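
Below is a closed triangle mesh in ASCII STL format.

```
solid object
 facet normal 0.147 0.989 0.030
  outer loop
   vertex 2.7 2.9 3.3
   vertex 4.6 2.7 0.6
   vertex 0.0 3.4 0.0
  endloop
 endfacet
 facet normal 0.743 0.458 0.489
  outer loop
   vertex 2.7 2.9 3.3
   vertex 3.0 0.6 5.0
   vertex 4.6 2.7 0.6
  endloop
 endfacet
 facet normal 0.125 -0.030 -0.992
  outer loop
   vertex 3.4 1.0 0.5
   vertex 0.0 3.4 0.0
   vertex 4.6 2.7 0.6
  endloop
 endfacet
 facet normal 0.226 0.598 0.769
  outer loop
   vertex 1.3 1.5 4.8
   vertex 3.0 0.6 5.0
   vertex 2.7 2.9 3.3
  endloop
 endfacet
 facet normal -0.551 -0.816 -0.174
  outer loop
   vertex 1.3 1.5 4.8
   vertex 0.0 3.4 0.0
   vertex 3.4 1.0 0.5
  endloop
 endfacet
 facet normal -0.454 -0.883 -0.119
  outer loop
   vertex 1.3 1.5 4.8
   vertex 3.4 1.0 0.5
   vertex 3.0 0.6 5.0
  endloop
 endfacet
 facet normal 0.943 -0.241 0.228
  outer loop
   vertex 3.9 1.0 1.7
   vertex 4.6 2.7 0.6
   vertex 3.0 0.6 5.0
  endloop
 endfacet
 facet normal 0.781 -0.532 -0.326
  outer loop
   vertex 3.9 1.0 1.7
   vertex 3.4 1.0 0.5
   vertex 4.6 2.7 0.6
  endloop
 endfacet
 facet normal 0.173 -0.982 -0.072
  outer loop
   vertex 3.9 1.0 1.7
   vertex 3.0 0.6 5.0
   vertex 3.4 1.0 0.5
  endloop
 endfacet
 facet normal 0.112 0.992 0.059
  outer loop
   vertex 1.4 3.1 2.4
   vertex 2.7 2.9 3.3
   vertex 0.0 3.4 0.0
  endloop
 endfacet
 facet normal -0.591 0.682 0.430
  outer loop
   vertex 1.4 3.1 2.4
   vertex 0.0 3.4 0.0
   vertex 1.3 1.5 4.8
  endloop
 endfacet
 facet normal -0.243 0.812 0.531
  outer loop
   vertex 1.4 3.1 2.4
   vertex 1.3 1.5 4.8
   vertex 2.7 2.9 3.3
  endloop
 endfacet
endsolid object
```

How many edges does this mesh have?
18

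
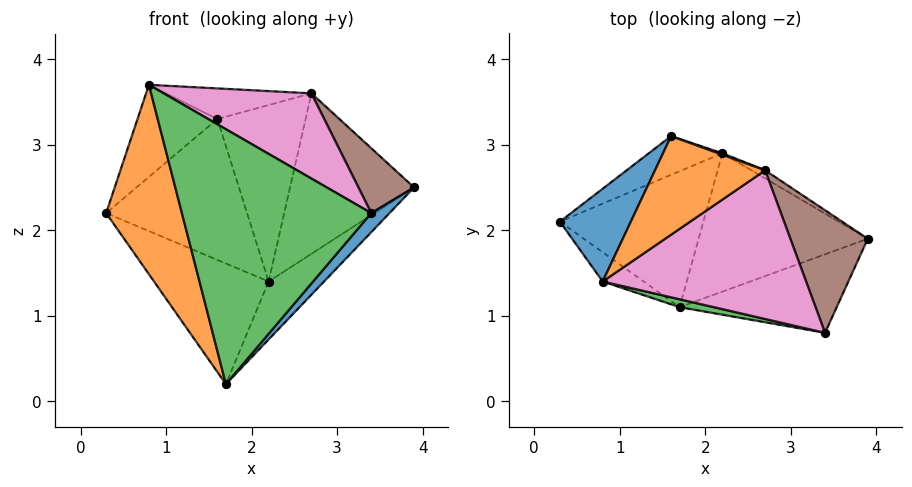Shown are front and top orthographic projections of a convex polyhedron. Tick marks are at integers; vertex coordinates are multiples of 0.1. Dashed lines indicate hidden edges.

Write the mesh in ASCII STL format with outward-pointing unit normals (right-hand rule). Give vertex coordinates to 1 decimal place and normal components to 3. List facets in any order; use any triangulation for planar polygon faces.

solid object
 facet normal 0.740 -0.158 -0.653
  outer loop
   vertex 1.7 1.1 0.2
   vertex 3.9 1.9 2.5
   vertex 3.4 0.8 2.2
  endloop
 endfacet
 facet normal -0.679 -0.726 -0.112
  outer loop
   vertex 0.8 1.4 3.7
   vertex 0.3 2.1 2.2
   vertex 1.7 1.1 0.2
  endloop
 endfacet
 facet normal -0.208 -0.978 0.030
  outer loop
   vertex 0.8 1.4 3.7
   vertex 1.7 1.1 0.2
   vertex 3.4 0.8 2.2
  endloop
 endfacet
 facet normal -0.511 0.571 -0.643
  outer loop
   vertex 2.2 2.9 1.4
   vertex 1.7 1.1 0.2
   vertex 0.3 2.1 2.2
  endloop
 endfacet
 facet normal 0.636 0.298 -0.712
  outer loop
   vertex 2.2 2.9 1.4
   vertex 3.9 1.9 2.5
   vertex 1.7 1.1 0.2
  endloop
 endfacet
 facet normal 0.446 -0.419 0.791
  outer loop
   vertex 2.7 2.7 3.6
   vertex 3.4 0.8 2.2
   vertex 3.9 1.9 2.5
  endloop
 endfacet
 facet normal 0.360 -0.464 0.809
  outer loop
   vertex 2.7 2.7 3.6
   vertex 0.8 1.4 3.7
   vertex 3.4 0.8 2.2
  endloop
 endfacet
 facet normal 0.527 0.849 -0.043
  outer loop
   vertex 2.7 2.7 3.6
   vertex 3.9 1.9 2.5
   vertex 2.2 2.9 1.4
  endloop
 endfacet
 facet normal -0.460 0.856 -0.235
  outer loop
   vertex 1.6 3.1 3.3
   vertex 2.2 2.9 1.4
   vertex 0.3 2.1 2.2
  endloop
 endfacet
 facet normal 0.340 0.940 0.008
  outer loop
   vertex 1.6 3.1 3.3
   vertex 2.7 2.7 3.6
   vertex 2.2 2.9 1.4
  endloop
 endfacet
 facet normal -0.752 0.464 0.467
  outer loop
   vertex 1.6 3.1 3.3
   vertex 0.3 2.1 2.2
   vertex 0.8 1.4 3.7
  endloop
 endfacet
 facet normal -0.151 0.293 0.944
  outer loop
   vertex 1.6 3.1 3.3
   vertex 0.8 1.4 3.7
   vertex 2.7 2.7 3.6
  endloop
 endfacet
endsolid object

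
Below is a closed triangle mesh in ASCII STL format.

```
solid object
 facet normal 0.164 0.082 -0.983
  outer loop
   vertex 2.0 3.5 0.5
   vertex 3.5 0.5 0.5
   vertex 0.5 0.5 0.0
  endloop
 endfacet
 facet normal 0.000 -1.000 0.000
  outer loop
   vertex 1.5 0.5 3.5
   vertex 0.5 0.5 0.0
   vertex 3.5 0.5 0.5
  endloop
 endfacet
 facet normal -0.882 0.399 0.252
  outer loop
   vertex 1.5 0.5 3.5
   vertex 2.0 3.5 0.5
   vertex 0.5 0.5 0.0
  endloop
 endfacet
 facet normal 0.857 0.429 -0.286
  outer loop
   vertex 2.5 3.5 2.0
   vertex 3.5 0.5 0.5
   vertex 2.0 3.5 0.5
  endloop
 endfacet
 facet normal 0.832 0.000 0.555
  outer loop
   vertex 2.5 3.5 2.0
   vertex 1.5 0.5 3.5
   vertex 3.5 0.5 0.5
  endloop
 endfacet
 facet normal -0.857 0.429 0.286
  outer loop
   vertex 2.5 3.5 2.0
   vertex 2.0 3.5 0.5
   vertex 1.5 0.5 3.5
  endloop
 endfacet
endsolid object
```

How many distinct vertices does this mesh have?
5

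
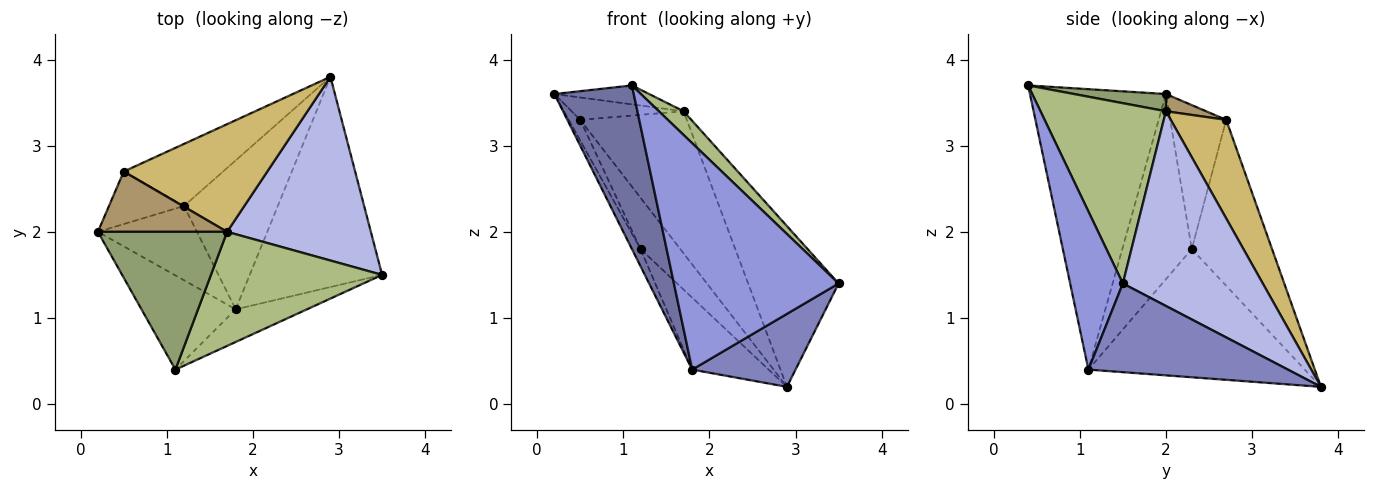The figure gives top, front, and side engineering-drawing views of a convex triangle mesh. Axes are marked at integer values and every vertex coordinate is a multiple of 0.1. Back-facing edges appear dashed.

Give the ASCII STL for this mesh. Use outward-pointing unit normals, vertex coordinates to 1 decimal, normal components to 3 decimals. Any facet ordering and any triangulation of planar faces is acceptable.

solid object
 facet normal -0.830 -0.484 -0.279
  outer loop
   vertex 1.8 1.1 0.4
   vertex 1.1 0.4 3.7
   vertex 0.2 2.0 3.6
  endloop
 endfacet
 facet normal 0.535 -0.277 -0.798
  outer loop
   vertex 1.8 1.1 0.4
   vertex 2.9 3.8 0.2
   vertex 3.5 1.5 1.4
  endloop
 endfacet
 facet normal 0.302 -0.944 -0.136
  outer loop
   vertex 1.8 1.1 0.4
   vertex 3.5 1.5 1.4
   vertex 1.1 0.4 3.7
  endloop
 endfacet
 facet normal 0.714 0.461 0.527
  outer loop
   vertex 1.7 2.0 3.4
   vertex 3.5 1.5 1.4
   vertex 2.9 3.8 0.2
  endloop
 endfacet
 facet normal 0.131 0.135 0.982
  outer loop
   vertex 1.7 2.0 3.4
   vertex 0.2 2.0 3.6
   vertex 1.1 0.4 3.7
  endloop
 endfacet
 facet normal 0.718 -0.141 0.682
  outer loop
   vertex 1.7 2.0 3.4
   vertex 1.1 0.4 3.7
   vertex 3.5 1.5 1.4
  endloop
 endfacet
 facet normal -0.877 0.109 -0.469
  outer loop
   vertex 1.2 2.3 1.8
   vertex 1.8 1.1 0.4
   vertex 0.2 2.0 3.6
  endloop
 endfacet
 facet normal -0.776 0.274 -0.568
  outer loop
   vertex 1.2 2.3 1.8
   vertex 2.9 3.8 0.2
   vertex 1.8 1.1 0.4
  endloop
 endfacet
 facet normal 0.124 0.345 0.930
  outer loop
   vertex 0.5 2.7 3.3
   vertex 0.2 2.0 3.6
   vertex 1.7 2.0 3.4
  endloop
 endfacet
 facet normal 0.383 0.736 0.558
  outer loop
   vertex 0.5 2.7 3.3
   vertex 1.7 2.0 3.4
   vertex 2.9 3.8 0.2
  endloop
 endfacet
 facet normal -0.872 0.179 -0.455
  outer loop
   vertex 0.5 2.7 3.3
   vertex 1.2 2.3 1.8
   vertex 0.2 2.0 3.6
  endloop
 endfacet
 facet normal -0.790 0.391 -0.473
  outer loop
   vertex 0.5 2.7 3.3
   vertex 2.9 3.8 0.2
   vertex 1.2 2.3 1.8
  endloop
 endfacet
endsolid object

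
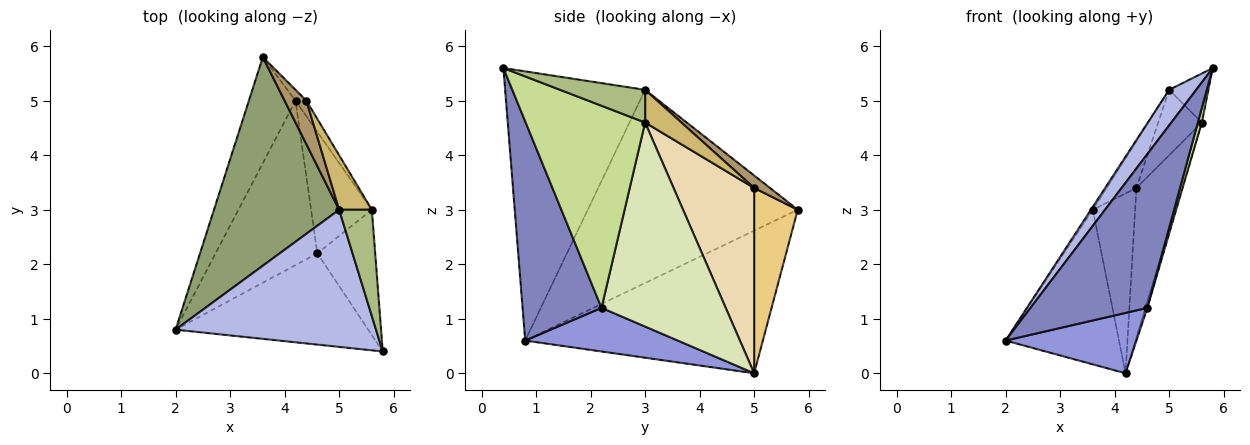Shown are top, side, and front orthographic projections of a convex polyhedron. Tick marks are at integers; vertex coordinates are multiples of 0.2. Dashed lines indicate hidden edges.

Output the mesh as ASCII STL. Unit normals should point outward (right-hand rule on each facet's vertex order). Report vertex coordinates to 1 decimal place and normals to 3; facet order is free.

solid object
 facet normal -0.866 0.413 -0.283
  outer loop
   vertex 4.2 5.0 0.0
   vertex 2.0 0.8 0.6
   vertex 3.6 5.8 3.0
  endloop
 endfacet
 facet normal 0.502 -0.744 -0.441
  outer loop
   vertex 4.6 2.2 1.2
   vertex 5.8 0.4 5.6
   vertex 2.0 0.8 0.6
  endloop
 endfacet
 facet normal 0.373 -0.320 -0.871
  outer loop
   vertex 4.6 2.2 1.2
   vertex 2.0 0.8 0.6
   vertex 4.2 5.0 0.0
  endloop
 endfacet
 facet normal -0.793 -0.153 0.590
  outer loop
   vertex 5.0 3.0 5.2
   vertex 2.0 0.8 0.6
   vertex 5.8 0.4 5.6
  endloop
 endfacet
 facet normal -0.839 0.008 0.544
  outer loop
   vertex 5.0 3.0 5.2
   vertex 3.6 5.8 3.0
   vertex 2.0 0.8 0.6
  endloop
 endfacet
 facet normal 0.672 0.310 0.672
  outer loop
   vertex 5.6 3.0 4.6
   vertex 5.0 3.0 5.2
   vertex 5.8 0.4 5.6
  endloop
 endfacet
 facet normal 0.961 -0.032 -0.275
  outer loop
   vertex 5.6 3.0 4.6
   vertex 5.8 0.4 5.6
   vertex 4.6 2.2 1.2
  endloop
 endfacet
 facet normal 0.958 0.015 -0.285
  outer loop
   vertex 5.6 3.0 4.6
   vertex 4.6 2.2 1.2
   vertex 4.2 5.0 0.0
  endloop
 endfacet
 facet normal 0.363 0.681 0.636
  outer loop
   vertex 4.4 5.0 3.4
   vertex 3.6 5.8 3.0
   vertex 5.0 3.0 5.2
  endloop
 endfacet
 facet normal 0.539 0.647 0.539
  outer loop
   vertex 4.4 5.0 3.4
   vertex 5.0 3.0 5.2
   vertex 5.6 3.0 4.6
  endloop
 endfacet
 facet normal 0.717 0.696 -0.042
  outer loop
   vertex 4.4 5.0 3.4
   vertex 4.2 5.0 0.0
   vertex 3.6 5.8 3.0
  endloop
 endfacet
 facet normal 0.870 0.491 -0.051
  outer loop
   vertex 4.4 5.0 3.4
   vertex 5.6 3.0 4.6
   vertex 4.2 5.0 0.0
  endloop
 endfacet
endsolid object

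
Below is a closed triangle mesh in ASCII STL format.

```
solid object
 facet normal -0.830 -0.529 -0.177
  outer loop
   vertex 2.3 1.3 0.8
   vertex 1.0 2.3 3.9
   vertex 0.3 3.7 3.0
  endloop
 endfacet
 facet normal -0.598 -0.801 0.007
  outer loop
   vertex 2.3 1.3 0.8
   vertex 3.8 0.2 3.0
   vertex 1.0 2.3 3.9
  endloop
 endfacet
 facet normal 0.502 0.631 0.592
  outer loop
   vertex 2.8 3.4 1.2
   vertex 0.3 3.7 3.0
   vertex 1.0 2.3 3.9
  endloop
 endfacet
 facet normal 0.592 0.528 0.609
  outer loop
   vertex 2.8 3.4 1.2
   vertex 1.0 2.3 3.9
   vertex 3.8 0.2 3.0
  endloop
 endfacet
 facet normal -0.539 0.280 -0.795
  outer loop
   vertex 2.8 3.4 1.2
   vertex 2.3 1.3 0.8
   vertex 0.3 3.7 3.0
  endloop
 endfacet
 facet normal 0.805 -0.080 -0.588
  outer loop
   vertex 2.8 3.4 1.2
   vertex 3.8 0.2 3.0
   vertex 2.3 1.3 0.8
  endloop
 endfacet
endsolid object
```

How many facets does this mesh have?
6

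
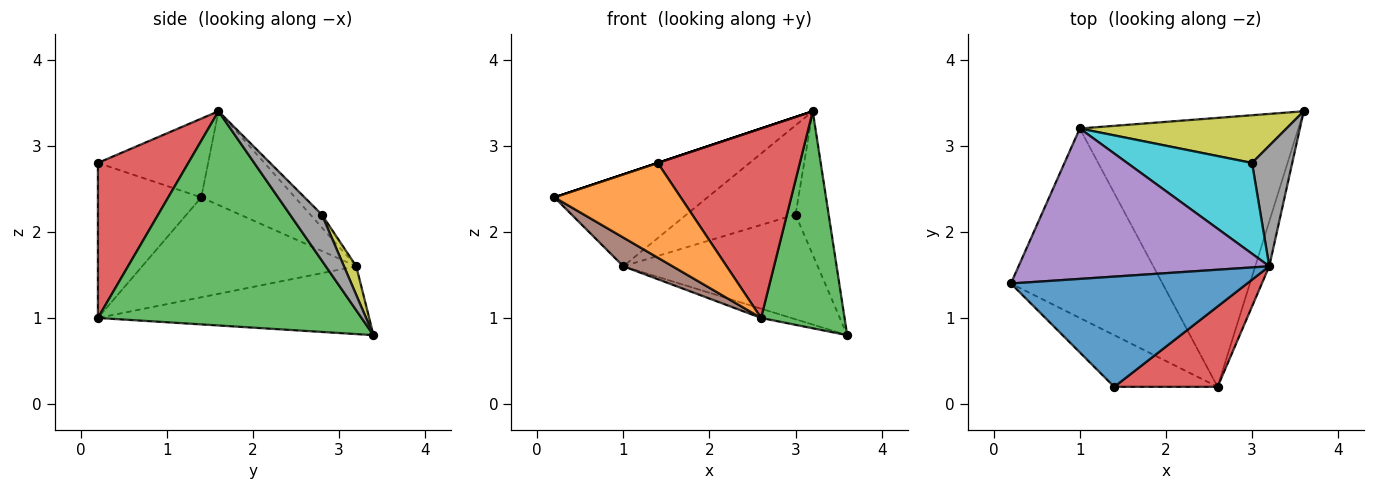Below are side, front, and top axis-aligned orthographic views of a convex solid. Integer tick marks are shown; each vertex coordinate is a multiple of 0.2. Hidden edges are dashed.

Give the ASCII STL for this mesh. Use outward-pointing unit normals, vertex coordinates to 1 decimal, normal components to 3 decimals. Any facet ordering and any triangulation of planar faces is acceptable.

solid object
 facet normal -0.316 0.000 0.949
  outer loop
   vertex 3.2 1.6 3.4
   vertex 0.2 1.4 2.4
   vertex 1.4 0.2 2.8
  endloop
 endfacet
 facet normal -0.583 -0.713 -0.389
  outer loop
   vertex 2.6 0.2 1.0
   vertex 1.4 0.2 2.8
   vertex 0.2 1.4 2.4
  endloop
 endfacet
 facet normal 0.952 -0.301 -0.062
  outer loop
   vertex 2.6 0.2 1.0
   vertex 3.6 3.4 0.8
   vertex 3.2 1.6 3.4
  endloop
 endfacet
 facet normal 0.505 -0.794 0.337
  outer loop
   vertex 2.6 0.2 1.0
   vertex 3.2 1.6 3.4
   vertex 1.4 0.2 2.8
  endloop
 endfacet
 facet normal -0.304 0.497 0.813
  outer loop
   vertex 1.0 3.2 1.6
   vertex 0.2 1.4 2.4
   vertex 3.2 1.6 3.4
  endloop
 endfacet
 facet normal -0.546 -0.126 -0.828
  outer loop
   vertex 1.0 3.2 1.6
   vertex 2.6 0.2 1.0
   vertex 0.2 1.4 2.4
  endloop
 endfacet
 facet normal -0.296 0.033 -0.955
  outer loop
   vertex 1.0 3.2 1.6
   vertex 3.6 3.4 0.8
   vertex 2.6 0.2 1.0
  endloop
 endfacet
 facet normal 0.592 0.617 0.518
  outer loop
   vertex 3.0 2.8 2.2
   vertex 3.2 1.6 3.4
   vertex 3.6 3.4 0.8
  endloop
 endfacet
 facet normal 0.057 0.908 0.414
  outer loop
   vertex 3.0 2.8 2.2
   vertex 3.6 3.4 0.8
   vertex 1.0 3.2 1.6
  endloop
 endfacet
 facet normal -0.074 0.699 0.711
  outer loop
   vertex 3.0 2.8 2.2
   vertex 1.0 3.2 1.6
   vertex 3.2 1.6 3.4
  endloop
 endfacet
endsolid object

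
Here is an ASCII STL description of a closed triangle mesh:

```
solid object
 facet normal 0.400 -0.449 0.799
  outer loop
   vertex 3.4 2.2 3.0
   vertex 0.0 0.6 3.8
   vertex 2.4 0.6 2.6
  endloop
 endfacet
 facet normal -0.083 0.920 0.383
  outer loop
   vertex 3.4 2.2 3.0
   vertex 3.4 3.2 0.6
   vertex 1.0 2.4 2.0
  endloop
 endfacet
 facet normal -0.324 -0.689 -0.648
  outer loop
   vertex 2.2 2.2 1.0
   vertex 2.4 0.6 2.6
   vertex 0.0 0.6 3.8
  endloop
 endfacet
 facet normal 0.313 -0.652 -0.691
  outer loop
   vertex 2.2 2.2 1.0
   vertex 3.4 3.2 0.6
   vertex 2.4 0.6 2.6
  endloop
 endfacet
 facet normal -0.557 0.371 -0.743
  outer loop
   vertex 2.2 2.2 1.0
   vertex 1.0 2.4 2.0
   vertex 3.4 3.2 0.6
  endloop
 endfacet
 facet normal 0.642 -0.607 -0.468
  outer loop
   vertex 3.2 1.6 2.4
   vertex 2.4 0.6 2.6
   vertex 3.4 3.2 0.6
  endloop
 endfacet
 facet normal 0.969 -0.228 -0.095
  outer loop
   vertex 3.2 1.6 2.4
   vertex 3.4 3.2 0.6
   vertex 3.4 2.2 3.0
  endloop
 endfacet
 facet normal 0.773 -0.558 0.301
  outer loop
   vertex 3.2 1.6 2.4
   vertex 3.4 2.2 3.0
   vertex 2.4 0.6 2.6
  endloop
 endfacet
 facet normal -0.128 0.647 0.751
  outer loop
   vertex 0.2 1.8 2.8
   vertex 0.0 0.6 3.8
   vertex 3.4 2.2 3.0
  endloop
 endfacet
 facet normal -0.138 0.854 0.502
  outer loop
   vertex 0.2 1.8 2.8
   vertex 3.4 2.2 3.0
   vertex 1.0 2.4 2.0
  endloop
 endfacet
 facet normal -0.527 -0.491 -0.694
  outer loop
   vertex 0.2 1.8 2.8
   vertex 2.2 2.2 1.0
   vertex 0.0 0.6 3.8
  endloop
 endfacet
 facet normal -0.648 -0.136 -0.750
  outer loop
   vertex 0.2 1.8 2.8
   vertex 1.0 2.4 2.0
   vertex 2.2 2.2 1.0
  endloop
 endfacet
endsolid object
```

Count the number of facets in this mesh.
12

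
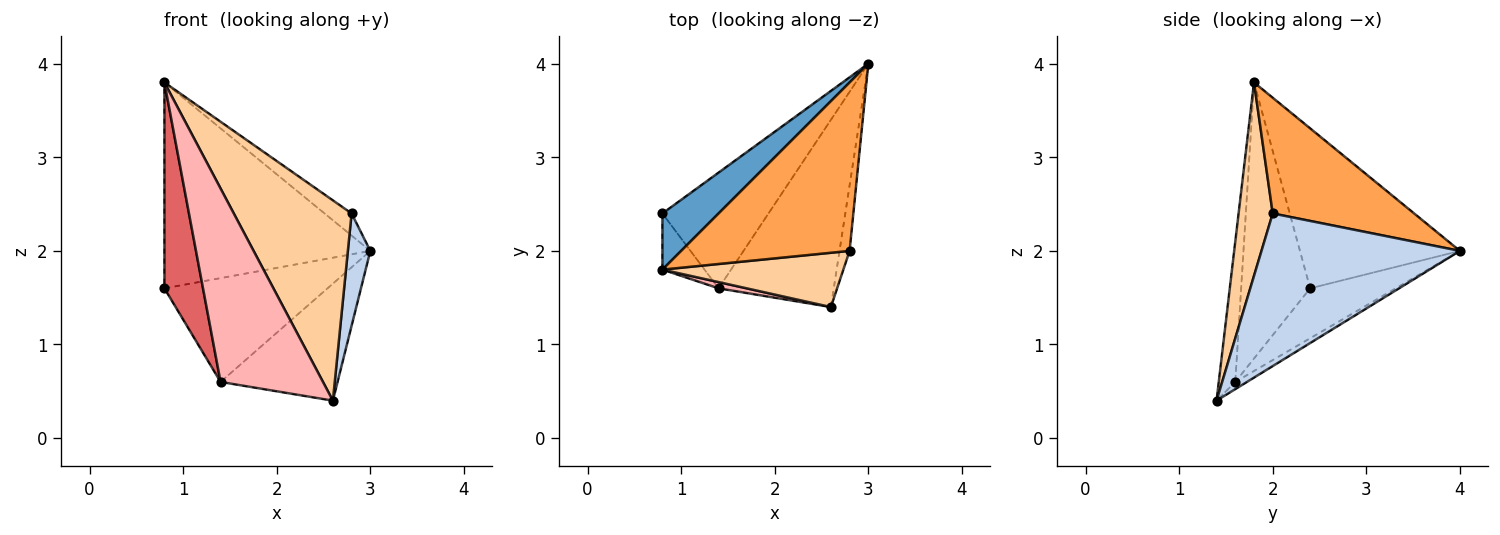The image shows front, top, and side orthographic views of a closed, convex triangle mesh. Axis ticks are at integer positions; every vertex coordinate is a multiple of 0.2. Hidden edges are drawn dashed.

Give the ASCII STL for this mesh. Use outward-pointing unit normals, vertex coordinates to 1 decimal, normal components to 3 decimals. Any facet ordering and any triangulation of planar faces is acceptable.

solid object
 facet normal -0.600 0.772 0.211
  outer loop
   vertex 0.8 1.8 3.8
   vertex 3.0 4.0 2.0
   vertex 0.8 2.4 1.6
  endloop
 endfacet
 facet normal 0.992 -0.112 -0.065
  outer loop
   vertex 2.8 2.0 2.4
   vertex 2.6 1.4 0.4
   vertex 3.0 4.0 2.0
  endloop
 endfacet
 facet normal 0.563 0.108 0.819
  outer loop
   vertex 2.8 2.0 2.4
   vertex 3.0 4.0 2.0
   vertex 0.8 1.8 3.8
  endloop
 endfacet
 facet normal 0.269 -0.930 0.252
  outer loop
   vertex 2.8 2.0 2.4
   vertex 0.8 1.8 3.8
   vertex 2.6 1.4 0.4
  endloop
 endfacet
 facet normal -0.331 0.630 -0.703
  outer loop
   vertex 1.4 1.6 0.6
   vertex 0.8 2.4 1.6
   vertex 3.0 4.0 2.0
  endloop
 endfacet
 facet normal -0.053 0.529 -0.847
  outer loop
   vertex 1.4 1.6 0.6
   vertex 3.0 4.0 2.0
   vertex 2.6 1.4 0.4
  endloop
 endfacet
 facet normal -0.865 -0.484 -0.132
  outer loop
   vertex 1.4 1.6 0.6
   vertex 0.8 1.8 3.8
   vertex 0.8 2.4 1.6
  endloop
 endfacet
 facet normal -0.159 -0.987 0.032
  outer loop
   vertex 1.4 1.6 0.6
   vertex 2.6 1.4 0.4
   vertex 0.8 1.8 3.8
  endloop
 endfacet
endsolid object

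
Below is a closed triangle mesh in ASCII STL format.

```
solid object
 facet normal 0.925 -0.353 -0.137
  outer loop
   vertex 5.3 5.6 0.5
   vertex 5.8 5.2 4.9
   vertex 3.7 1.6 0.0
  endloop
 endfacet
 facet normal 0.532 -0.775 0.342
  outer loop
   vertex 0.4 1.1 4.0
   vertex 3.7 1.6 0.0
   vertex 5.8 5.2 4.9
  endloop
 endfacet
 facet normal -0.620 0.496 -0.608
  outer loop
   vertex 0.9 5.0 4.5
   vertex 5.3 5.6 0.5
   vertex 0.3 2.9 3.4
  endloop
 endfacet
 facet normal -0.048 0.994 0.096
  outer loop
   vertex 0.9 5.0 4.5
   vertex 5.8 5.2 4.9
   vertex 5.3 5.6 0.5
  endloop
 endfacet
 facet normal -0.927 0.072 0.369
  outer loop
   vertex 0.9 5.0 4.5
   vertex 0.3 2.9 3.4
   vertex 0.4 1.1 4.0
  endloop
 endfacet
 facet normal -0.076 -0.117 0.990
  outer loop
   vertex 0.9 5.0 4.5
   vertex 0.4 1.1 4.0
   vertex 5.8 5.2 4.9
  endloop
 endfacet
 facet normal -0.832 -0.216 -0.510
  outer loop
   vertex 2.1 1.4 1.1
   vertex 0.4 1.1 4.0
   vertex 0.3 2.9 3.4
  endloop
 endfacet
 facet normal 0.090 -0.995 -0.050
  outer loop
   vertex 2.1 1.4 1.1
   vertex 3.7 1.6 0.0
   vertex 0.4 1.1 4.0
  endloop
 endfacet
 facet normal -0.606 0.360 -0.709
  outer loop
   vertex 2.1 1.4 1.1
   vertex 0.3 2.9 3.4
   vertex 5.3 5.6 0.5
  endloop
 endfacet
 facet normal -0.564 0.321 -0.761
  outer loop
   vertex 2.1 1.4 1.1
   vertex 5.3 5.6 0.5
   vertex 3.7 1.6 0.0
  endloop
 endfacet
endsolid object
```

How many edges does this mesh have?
15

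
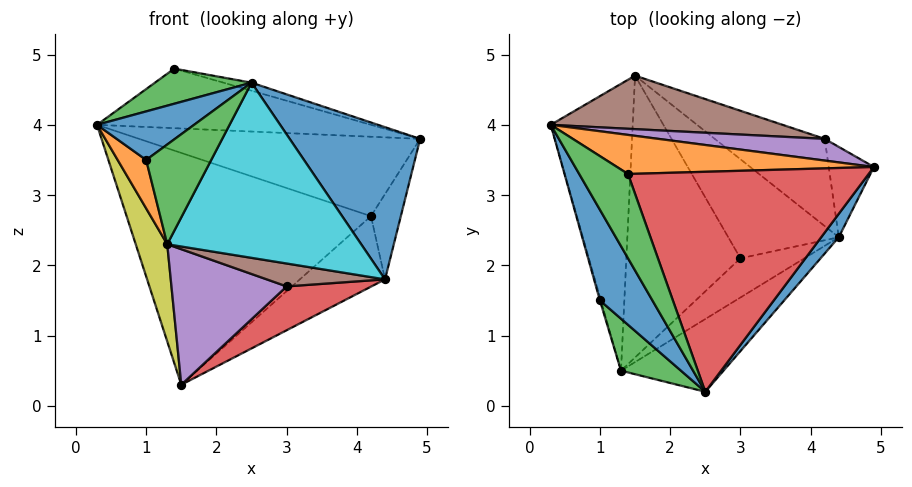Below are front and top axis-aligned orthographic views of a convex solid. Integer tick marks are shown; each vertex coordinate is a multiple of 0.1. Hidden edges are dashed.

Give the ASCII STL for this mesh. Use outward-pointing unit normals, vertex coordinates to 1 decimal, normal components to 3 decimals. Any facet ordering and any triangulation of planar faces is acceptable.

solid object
 facet normal 0.807 -0.583 0.090
  outer loop
   vertex 4.4 2.4 1.8
   vertex 4.9 3.4 3.8
   vertex 2.5 0.2 4.6
  endloop
 endfacet
 facet normal 0.132 0.829 0.544
  outer loop
   vertex 1.4 3.3 4.8
   vertex 4.9 3.4 3.8
   vertex 0.3 4.0 4.0
  endloop
 endfacet
 facet normal -0.675 -0.284 0.681
  outer loop
   vertex 1.4 3.3 4.8
   vertex 0.3 4.0 4.0
   vertex 2.5 0.2 4.6
  endloop
 endfacet
 facet normal 0.274 0.035 0.961
  outer loop
   vertex 1.4 3.3 4.8
   vertex 2.5 0.2 4.6
   vertex 4.9 3.4 3.8
  endloop
 endfacet
 facet normal 0.136 0.956 0.261
  outer loop
   vertex 4.2 3.8 2.7
   vertex 0.3 4.0 4.0
   vertex 4.9 3.4 3.8
  endloop
 endfacet
 facet normal 0.124 0.967 0.223
  outer loop
   vertex 4.2 3.8 2.7
   vertex 1.5 4.7 0.3
   vertex 0.3 4.0 4.0
  endloop
 endfacet
 facet normal 0.838 0.375 -0.397
  outer loop
   vertex 4.2 3.8 2.7
   vertex 4.9 3.4 3.8
   vertex 4.4 2.4 1.8
  endloop
 endfacet
 facet normal 0.669 0.467 -0.578
  outer loop
   vertex 4.2 3.8 2.7
   vertex 4.4 2.4 1.8
   vertex 1.5 4.7 0.3
  endloop
 endfacet
 facet normal -0.939 -0.110 -0.325
  outer loop
   vertex 1.3 0.5 2.3
   vertex 0.3 4.0 4.0
   vertex 1.5 4.7 0.3
  endloop
 endfacet
 facet normal 0.450 -0.825 -0.342
  outer loop
   vertex 1.3 0.5 2.3
   vertex 4.4 2.4 1.8
   vertex 2.5 0.2 4.6
  endloop
 endfacet
 facet normal -0.726 -0.325 0.606
  outer loop
   vertex 1.0 1.5 3.5
   vertex 2.5 0.2 4.6
   vertex 0.3 4.0 4.0
  endloop
 endfacet
 facet normal -0.964 -0.266 -0.019
  outer loop
   vertex 1.0 1.5 3.5
   vertex 0.3 4.0 4.0
   vertex 1.3 0.5 2.3
  endloop
 endfacet
 facet normal -0.742 -0.594 0.310
  outer loop
   vertex 1.0 1.5 3.5
   vertex 1.3 0.5 2.3
   vertex 2.5 0.2 4.6
  endloop
 endfacet
 facet normal 0.150 -0.400 -0.904
  outer loop
   vertex 3.0 2.1 1.7
   vertex 1.5 4.7 0.3
   vertex 4.4 2.4 1.8
  endloop
 endfacet
 facet normal 0.089 -0.432 -0.898
  outer loop
   vertex 3.0 2.1 1.7
   vertex 1.3 0.5 2.3
   vertex 1.5 4.7 0.3
  endloop
 endfacet
 facet normal 0.167 -0.497 -0.851
  outer loop
   vertex 3.0 2.1 1.7
   vertex 4.4 2.4 1.8
   vertex 1.3 0.5 2.3
  endloop
 endfacet
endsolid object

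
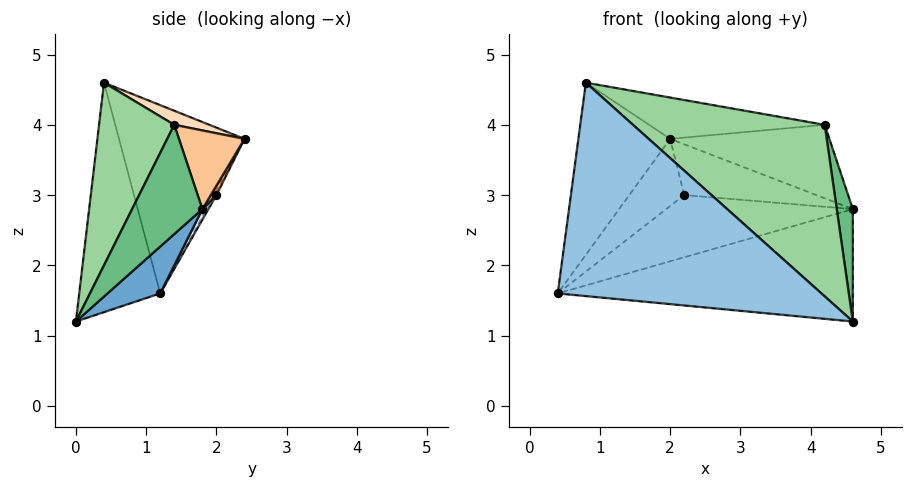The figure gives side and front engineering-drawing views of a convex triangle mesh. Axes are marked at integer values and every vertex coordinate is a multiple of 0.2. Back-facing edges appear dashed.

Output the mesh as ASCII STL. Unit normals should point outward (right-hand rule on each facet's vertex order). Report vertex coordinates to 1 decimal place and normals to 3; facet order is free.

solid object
 facet normal 0.118 0.660 -0.742
  outer loop
   vertex 4.6 0.0 1.2
   vertex 0.4 1.2 1.6
   vertex 4.6 1.8 2.8
  endloop
 endfacet
 facet normal -0.287 -0.934 -0.211
  outer loop
   vertex 0.8 0.4 4.6
   vertex 0.4 1.2 1.6
   vertex 4.6 0.0 1.2
  endloop
 endfacet
 facet normal -0.780 0.571 0.256
  outer loop
   vertex 2.0 2.4 3.8
   vertex 0.4 1.2 1.6
   vertex 0.8 0.4 4.6
  endloop
 endfacet
 facet normal 0.027 0.852 -0.522
  outer loop
   vertex 2.2 2.0 3.0
   vertex 4.6 1.8 2.8
   vertex 0.4 1.2 1.6
  endloop
 endfacet
 facet normal -0.041 0.889 -0.455
  outer loop
   vertex 2.2 2.0 3.0
   vertex 0.4 1.2 1.6
   vertex 2.0 2.4 3.8
  endloop
 endfacet
 facet normal 0.038 0.898 -0.439
  outer loop
   vertex 2.2 2.0 3.0
   vertex 2.0 2.4 3.8
   vertex 4.6 1.8 2.8
  endloop
 endfacet
 facet normal 0.349 0.848 0.399
  outer loop
   vertex 4.2 1.4 4.0
   vertex 4.6 1.8 2.8
   vertex 2.0 2.4 3.8
  endloop
 endfacet
 facet normal 0.067 0.336 0.940
  outer loop
   vertex 4.2 1.4 4.0
   vertex 2.0 2.4 3.8
   vertex 0.8 0.4 4.6
  endloop
 endfacet
 facet normal 0.946 -0.216 0.243
  outer loop
   vertex 4.2 1.4 4.0
   vertex 4.6 0.0 1.2
   vertex 4.6 1.8 2.8
  endloop
 endfacet
 facet normal 0.324 -0.827 0.460
  outer loop
   vertex 4.2 1.4 4.0
   vertex 0.8 0.4 4.6
   vertex 4.6 0.0 1.2
  endloop
 endfacet
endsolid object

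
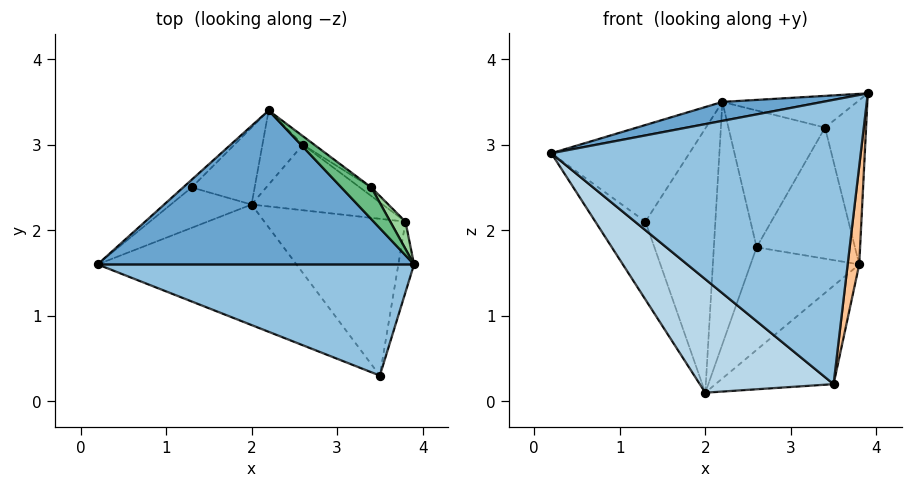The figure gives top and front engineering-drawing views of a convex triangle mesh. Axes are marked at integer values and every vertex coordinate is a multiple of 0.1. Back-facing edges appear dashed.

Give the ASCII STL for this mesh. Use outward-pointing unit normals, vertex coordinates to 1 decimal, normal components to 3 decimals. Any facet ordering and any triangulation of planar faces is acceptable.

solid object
 facet normal -0.185 -0.120 0.975
  outer loop
   vertex 2.2 3.4 3.5
   vertex 0.2 1.6 2.9
   vertex 3.9 1.6 3.6
  endloop
 endfacet
 facet normal -0.069 -0.929 0.363
  outer loop
   vertex 3.5 0.3 0.2
   vertex 3.9 1.6 3.6
   vertex 0.2 1.6 2.9
  endloop
 endfacet
 facet normal -0.655 -0.518 -0.550
  outer loop
   vertex 3.5 0.3 0.2
   vertex 0.2 1.6 2.9
   vertex 2.0 2.3 0.1
  endloop
 endfacet
 facet normal -0.658 0.751 -0.060
  outer loop
   vertex 1.3 2.5 2.1
   vertex 0.2 1.6 2.9
   vertex 2.2 3.4 3.5
  endloop
 endfacet
 facet normal -0.728 0.609 -0.316
  outer loop
   vertex 1.3 2.5 2.1
   vertex 2.0 2.3 0.1
   vertex 0.2 1.6 2.9
  endloop
 endfacet
 facet normal -0.465 0.850 -0.248
  outer loop
   vertex 1.3 2.5 2.1
   vertex 2.2 3.4 3.5
   vertex 2.0 2.3 0.1
  endloop
 endfacet
 facet normal 0.991 -0.106 -0.076
  outer loop
   vertex 3.8 2.1 1.6
   vertex 3.9 1.6 3.6
   vertex 3.5 0.3 0.2
  endloop
 endfacet
 facet normal 0.608 0.422 -0.673
  outer loop
   vertex 3.8 2.1 1.6
   vertex 3.5 0.3 0.2
   vertex 2.0 2.3 0.1
  endloop
 endfacet
 facet normal 0.577 0.577 0.577
  outer loop
   vertex 3.4 2.5 3.2
   vertex 2.2 3.4 3.5
   vertex 3.9 1.6 3.6
  endloop
 endfacet
 facet normal 0.854 0.513 0.085
  outer loop
   vertex 3.4 2.5 3.2
   vertex 3.9 1.6 3.6
   vertex 3.8 2.1 1.6
  endloop
 endfacet
 facet normal -0.276 0.919 -0.281
  outer loop
   vertex 2.6 3.0 1.8
   vertex 2.0 2.3 0.1
   vertex 2.2 3.4 3.5
  endloop
 endfacet
 facet normal 0.477 0.741 -0.473
  outer loop
   vertex 2.6 3.0 1.8
   vertex 3.8 2.1 1.6
   vertex 2.0 2.3 0.1
  endloop
 endfacet
 facet normal 0.591 0.805 -0.050
  outer loop
   vertex 2.6 3.0 1.8
   vertex 2.2 3.4 3.5
   vertex 3.4 2.5 3.2
  endloop
 endfacet
 facet normal 0.594 0.803 -0.052
  outer loop
   vertex 2.6 3.0 1.8
   vertex 3.4 2.5 3.2
   vertex 3.8 2.1 1.6
  endloop
 endfacet
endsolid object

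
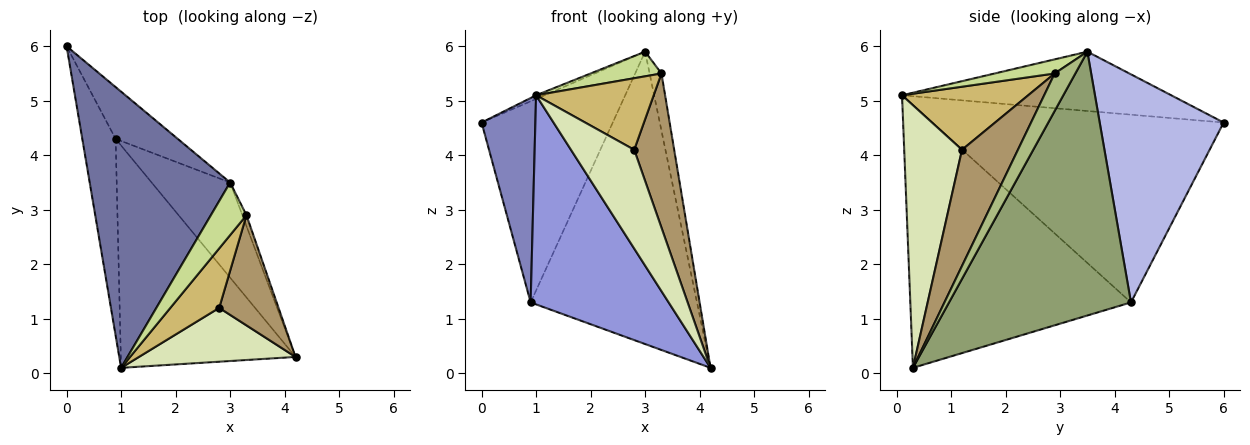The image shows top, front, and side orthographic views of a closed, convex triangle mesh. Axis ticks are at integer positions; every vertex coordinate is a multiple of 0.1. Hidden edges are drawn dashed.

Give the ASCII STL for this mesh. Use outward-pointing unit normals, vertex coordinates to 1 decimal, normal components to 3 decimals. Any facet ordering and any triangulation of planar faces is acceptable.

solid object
 facet normal -0.389 0.012 0.921
  outer loop
   vertex 3.0 3.5 5.9
   vertex 0.0 6.0 4.6
   vertex 1.0 0.1 5.1
  endloop
 endfacet
 facet normal -0.969 -0.179 -0.172
  outer loop
   vertex 0.9 4.3 1.3
   vertex 1.0 0.1 5.1
   vertex 0.0 6.0 4.6
  endloop
 endfacet
 facet normal -0.739 -0.462 -0.491
  outer loop
   vertex 0.9 4.3 1.3
   vertex 4.2 0.3 0.1
   vertex 1.0 0.1 5.1
  endloop
 endfacet
 facet normal 0.675 0.714 -0.184
  outer loop
   vertex 0.9 4.3 1.3
   vertex 0.0 6.0 4.6
   vertex 3.0 3.5 5.9
  endloop
 endfacet
 facet normal 0.721 0.659 -0.214
  outer loop
   vertex 0.9 4.3 1.3
   vertex 3.0 3.5 5.9
   vertex 4.2 0.3 0.1
  endloop
 endfacet
 facet normal 0.864 0.495 -0.094
  outer loop
   vertex 3.3 2.9 5.5
   vertex 4.2 0.3 0.1
   vertex 3.0 3.5 5.9
  endloop
 endfacet
 facet normal 0.338 -0.399 0.852
  outer loop
   vertex 3.3 2.9 5.5
   vertex 3.0 3.5 5.9
   vertex 1.0 0.1 5.1
  endloop
 endfacet
 facet normal 0.626 -0.685 0.373
  outer loop
   vertex 2.8 1.2 4.1
   vertex 1.0 0.1 5.1
   vertex 4.2 0.3 0.1
  endloop
 endfacet
 facet normal 0.751 -0.537 0.384
  outer loop
   vertex 2.8 1.2 4.1
   vertex 4.2 0.3 0.1
   vertex 3.3 2.9 5.5
  endloop
 endfacet
 facet normal 0.636 -0.593 0.493
  outer loop
   vertex 2.8 1.2 4.1
   vertex 3.3 2.9 5.5
   vertex 1.0 0.1 5.1
  endloop
 endfacet
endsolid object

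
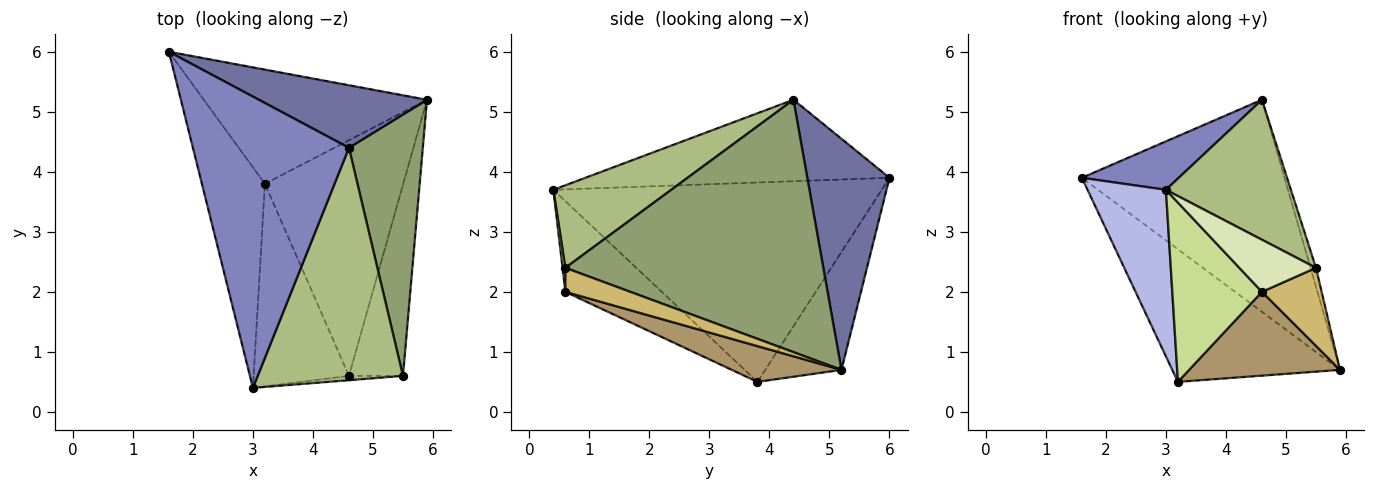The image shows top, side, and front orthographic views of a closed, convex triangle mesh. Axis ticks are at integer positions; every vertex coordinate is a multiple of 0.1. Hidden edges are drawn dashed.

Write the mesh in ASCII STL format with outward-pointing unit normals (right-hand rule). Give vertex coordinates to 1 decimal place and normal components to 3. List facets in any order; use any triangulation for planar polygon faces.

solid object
 facet normal 0.363 0.894 0.264
  outer loop
   vertex 4.6 4.4 5.2
   vertex 5.9 5.2 0.7
   vertex 1.6 6.0 3.9
  endloop
 endfacet
 facet normal -0.458 -0.146 0.877
  outer loop
   vertex 4.6 4.4 5.2
   vertex 1.6 6.0 3.9
   vertex 3.0 0.4 3.7
  endloop
 endfacet
 facet normal -0.326 0.716 -0.617
  outer loop
   vertex 3.2 3.8 0.5
   vertex 1.6 6.0 3.9
   vertex 5.9 5.2 0.7
  endloop
 endfacet
 facet normal -0.930 -0.222 -0.294
  outer loop
   vertex 3.2 3.8 0.5
   vertex 3.0 0.4 3.7
   vertex 1.6 6.0 3.9
  endloop
 endfacet
 facet normal 0.960 0.020 0.281
  outer loop
   vertex 5.5 0.6 2.4
   vertex 5.9 5.2 0.7
   vertex 4.6 4.4 5.2
  endloop
 endfacet
 facet normal 0.438 -0.464 0.770
  outer loop
   vertex 5.5 0.6 2.4
   vertex 4.6 4.4 5.2
   vertex 3.0 0.4 3.7
  endloop
 endfacet
 facet normal -0.580 -0.540 -0.610
  outer loop
   vertex 4.6 0.6 2.0
   vertex 3.0 0.4 3.7
   vertex 3.2 3.8 0.5
  endloop
 endfacet
 facet normal 0.037 -0.996 -0.083
  outer loop
   vertex 4.6 0.6 2.0
   vertex 5.5 0.6 2.4
   vertex 3.0 0.4 3.7
  endloop
 endfacet
 facet normal 0.237 -0.326 -0.915
  outer loop
   vertex 4.6 0.6 2.0
   vertex 3.2 3.8 0.5
   vertex 5.9 5.2 0.7
  endloop
 endfacet
 facet normal 0.381 -0.350 -0.856
  outer loop
   vertex 4.6 0.6 2.0
   vertex 5.9 5.2 0.7
   vertex 5.5 0.6 2.4
  endloop
 endfacet
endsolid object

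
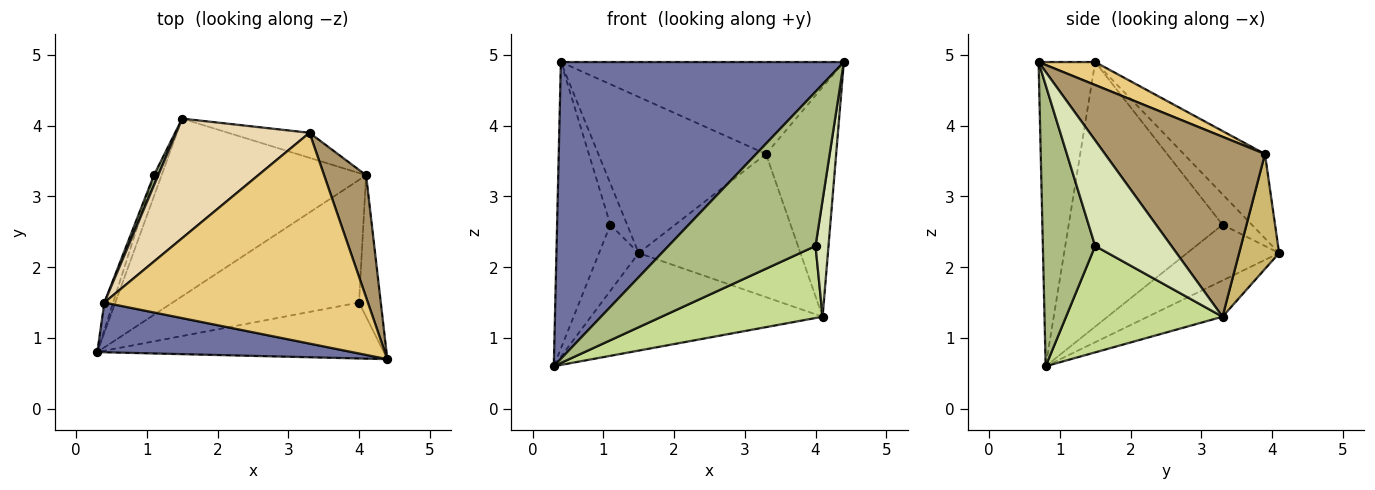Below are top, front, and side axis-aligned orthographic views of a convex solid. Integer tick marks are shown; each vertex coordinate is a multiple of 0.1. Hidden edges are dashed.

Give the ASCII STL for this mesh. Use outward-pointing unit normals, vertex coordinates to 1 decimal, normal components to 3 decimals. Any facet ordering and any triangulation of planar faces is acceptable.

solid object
 facet normal -0.194 -0.968 0.162
  outer loop
   vertex 0.4 1.5 4.9
   vertex 0.3 0.8 0.6
   vertex 4.4 0.7 4.9
  endloop
 endfacet
 facet normal -0.153 0.476 -0.866
  outer loop
   vertex 4.1 3.3 1.3
   vertex 0.3 0.8 0.6
   vertex 1.5 4.1 2.2
  endloop
 endfacet
 facet normal -0.911 0.392 -0.126
  outer loop
   vertex 1.1 3.3 2.6
   vertex 1.5 4.1 2.2
   vertex 0.3 0.8 0.6
  endloop
 endfacet
 facet normal -0.944 0.327 -0.031
  outer loop
   vertex 1.1 3.3 2.6
   vertex 0.3 0.8 0.6
   vertex 0.4 1.5 4.9
  endloop
 endfacet
 facet normal -0.862 0.492 0.123
  outer loop
   vertex 1.1 3.3 2.6
   vertex 0.4 1.5 4.9
   vertex 1.5 4.1 2.2
  endloop
 endfacet
 facet normal 0.317 -0.892 -0.323
  outer loop
   vertex 4.0 1.5 2.3
   vertex 4.4 0.7 4.9
   vertex 0.3 0.8 0.6
  endloop
 endfacet
 facet normal 0.441 -0.454 -0.774
  outer loop
   vertex 4.0 1.5 2.3
   vertex 0.3 0.8 0.6
   vertex 4.1 3.3 1.3
  endloop
 endfacet
 facet normal 0.966 -0.164 -0.199
  outer loop
   vertex 4.0 1.5 2.3
   vertex 4.1 3.3 1.3
   vertex 4.4 0.7 4.9
  endloop
 endfacet
 facet normal 0.896 0.393 0.209
  outer loop
   vertex 3.3 3.9 3.6
   vertex 4.4 0.7 4.9
   vertex 4.1 3.3 1.3
  endloop
 endfacet
 facet normal 0.237 0.957 -0.167
  outer loop
   vertex 3.3 3.9 3.6
   vertex 4.1 3.3 1.3
   vertex 1.5 4.1 2.2
  endloop
 endfacet
 facet normal 0.080 0.399 0.914
  outer loop
   vertex 3.3 3.9 3.6
   vertex 0.4 1.5 4.9
   vertex 4.4 0.7 4.9
  endloop
 endfacet
 facet normal -0.359 0.741 0.567
  outer loop
   vertex 3.3 3.9 3.6
   vertex 1.5 4.1 2.2
   vertex 0.4 1.5 4.9
  endloop
 endfacet
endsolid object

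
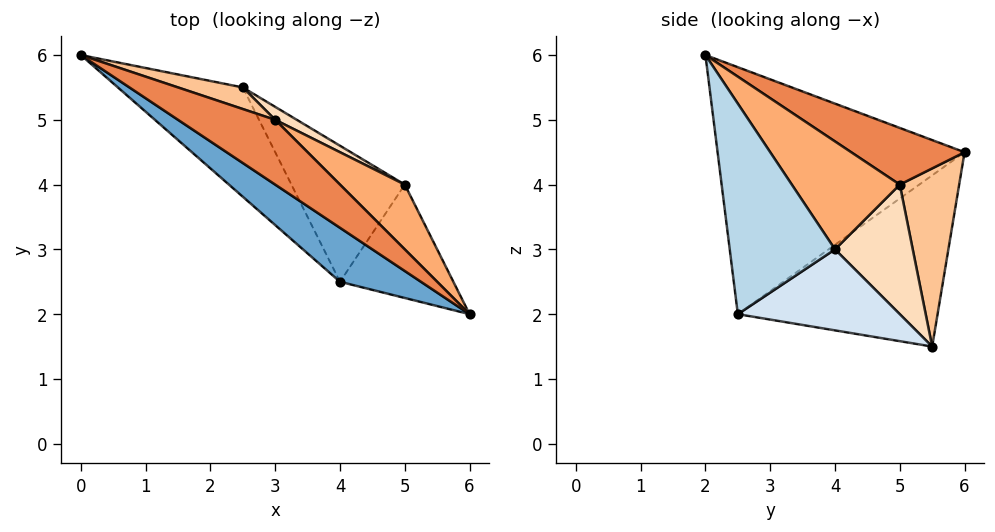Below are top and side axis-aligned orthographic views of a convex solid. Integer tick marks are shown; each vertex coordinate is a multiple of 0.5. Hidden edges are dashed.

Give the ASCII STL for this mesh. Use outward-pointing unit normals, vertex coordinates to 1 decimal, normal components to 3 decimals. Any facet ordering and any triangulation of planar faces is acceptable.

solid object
 facet normal -0.577 -0.795 0.189
  outer loop
   vertex 4.0 2.5 2.0
   vertex 6.0 2.0 6.0
   vertex 0.0 6.0 4.5
  endloop
 endfacet
 facet normal -0.722 -0.449 -0.527
  outer loop
   vertex 4.0 2.5 2.0
   vertex 0.0 6.0 4.5
   vertex 2.5 5.5 1.5
  endloop
 endfacet
 facet normal 0.850 -0.261 -0.458
  outer loop
   vertex 4.0 2.5 2.0
   vertex 5.0 4.0 3.0
   vertex 6.0 2.0 6.0
  endloop
 endfacet
 facet normal 0.574 0.153 -0.804
  outer loop
   vertex 4.0 2.5 2.0
   vertex 2.5 5.5 1.5
   vertex 5.0 4.0 3.0
  endloop
 endfacet
 facet normal 0.342 0.734 0.587
  outer loop
   vertex 3.0 5.0 4.0
   vertex 0.0 6.0 4.5
   vertex 6.0 2.0 6.0
  endloop
 endfacet
 facet normal 0.549 0.768 0.329
  outer loop
   vertex 3.0 5.0 4.0
   vertex 6.0 2.0 6.0
   vertex 5.0 4.0 3.0
  endloop
 endfacet
 facet normal 0.332 0.936 0.121
  outer loop
   vertex 3.0 5.0 4.0
   vertex 2.5 5.5 1.5
   vertex 0.0 6.0 4.5
  endloop
 endfacet
 facet normal 0.477 0.875 0.080
  outer loop
   vertex 3.0 5.0 4.0
   vertex 5.0 4.0 3.0
   vertex 2.5 5.5 1.5
  endloop
 endfacet
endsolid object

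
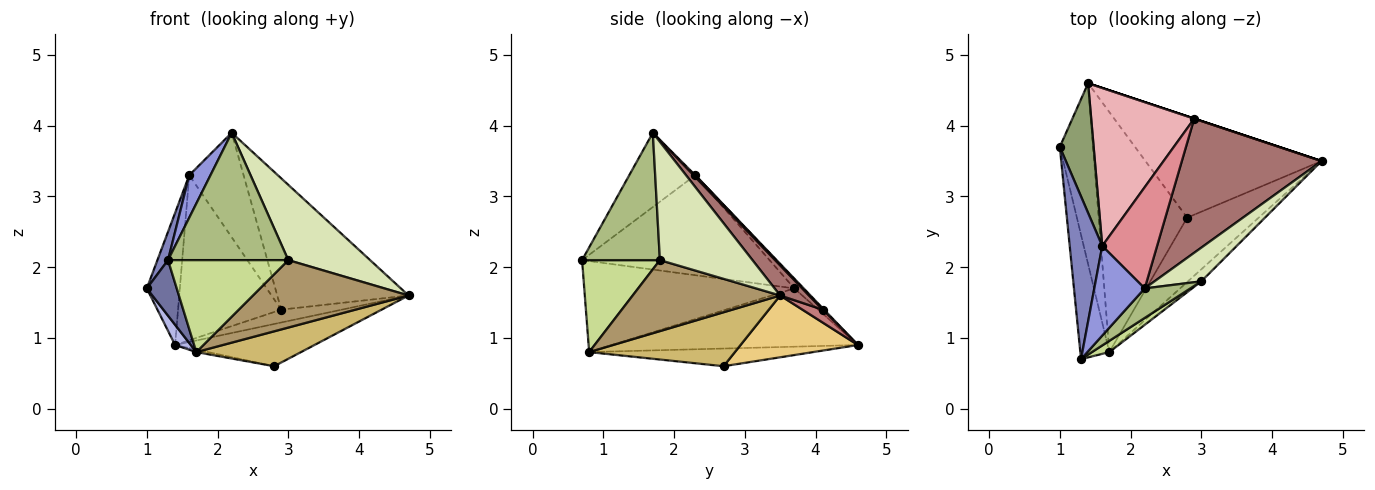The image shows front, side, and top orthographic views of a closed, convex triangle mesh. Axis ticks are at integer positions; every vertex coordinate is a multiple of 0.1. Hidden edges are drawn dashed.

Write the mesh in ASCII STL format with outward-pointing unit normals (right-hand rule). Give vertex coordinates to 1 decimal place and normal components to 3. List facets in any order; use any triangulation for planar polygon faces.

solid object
 facet normal -0.944 -0.135 -0.301
  outer loop
   vertex 1.7 0.8 0.8
   vertex 1.3 0.7 2.1
   vertex 1.0 3.7 1.7
  endloop
 endfacet
 facet normal -0.950 -0.054 0.309
  outer loop
   vertex 1.6 2.3 3.3
   vertex 1.0 3.7 1.7
   vertex 1.3 0.7 2.1
  endloop
 endfacet
 facet normal -0.800 -0.257 0.543
  outer loop
   vertex 1.6 2.3 3.3
   vertex 1.3 0.7 2.1
   vertex 2.2 1.7 3.9
  endloop
 endfacet
 facet normal -0.867 -0.055 -0.496
  outer loop
   vertex 1.4 4.6 0.9
   vertex 1.7 0.8 0.8
   vertex 1.0 3.7 1.7
  endloop
 endfacet
 facet normal -0.200 0.699 0.687
  outer loop
   vertex 1.4 4.6 0.9
   vertex 1.0 3.7 1.7
   vertex 1.6 2.3 3.3
  endloop
 endfacet
 facet normal 0.533 -0.824 0.191
  outer loop
   vertex 3.0 1.8 2.1
   vertex 2.2 1.7 3.9
   vertex 1.3 0.7 2.1
  endloop
 endfacet
 facet normal 0.540 -0.835 0.102
  outer loop
   vertex 3.0 1.8 2.1
   vertex 1.3 0.7 2.1
   vertex 1.7 0.8 0.8
  endloop
 endfacet
 facet normal 0.718 -0.635 0.284
  outer loop
   vertex 3.0 1.8 2.1
   vertex 4.7 3.5 1.6
   vertex 2.2 1.7 3.9
  endloop
 endfacet
 facet normal 0.682 -0.720 -0.128
  outer loop
   vertex 3.0 1.8 2.1
   vertex 1.7 0.8 0.8
   vertex 4.7 3.5 1.6
  endloop
 endfacet
 facet normal 0.553 -0.397 -0.733
  outer loop
   vertex 2.8 2.7 0.6
   vertex 4.7 3.5 1.6
   vertex 1.7 0.8 0.8
  endloop
 endfacet
 facet normal 0.308 0.366 -0.878
  outer loop
   vertex 2.8 2.7 0.6
   vertex 1.4 4.6 0.9
   vertex 4.7 3.5 1.6
  endloop
 endfacet
 facet normal -0.196 0.010 -0.981
  outer loop
   vertex 2.8 2.7 0.6
   vertex 1.7 0.8 0.8
   vertex 1.4 4.6 0.9
  endloop
 endfacet
 facet normal 0.152 0.691 0.706
  outer loop
   vertex 2.9 4.1 1.4
   vertex 2.2 1.7 3.9
   vertex 4.7 3.5 1.6
  endloop
 endfacet
 facet normal 0.316 0.949 0.000
  outer loop
   vertex 2.9 4.1 1.4
   vertex 4.7 3.5 1.6
   vertex 1.4 4.6 0.9
  endloop
 endfacet
 facet normal 0.022 0.718 0.696
  outer loop
   vertex 2.9 4.1 1.4
   vertex 1.6 2.3 3.3
   vertex 2.2 1.7 3.9
  endloop
 endfacet
 facet normal 0.010 0.722 0.691
  outer loop
   vertex 2.9 4.1 1.4
   vertex 1.4 4.6 0.9
   vertex 1.6 2.3 3.3
  endloop
 endfacet
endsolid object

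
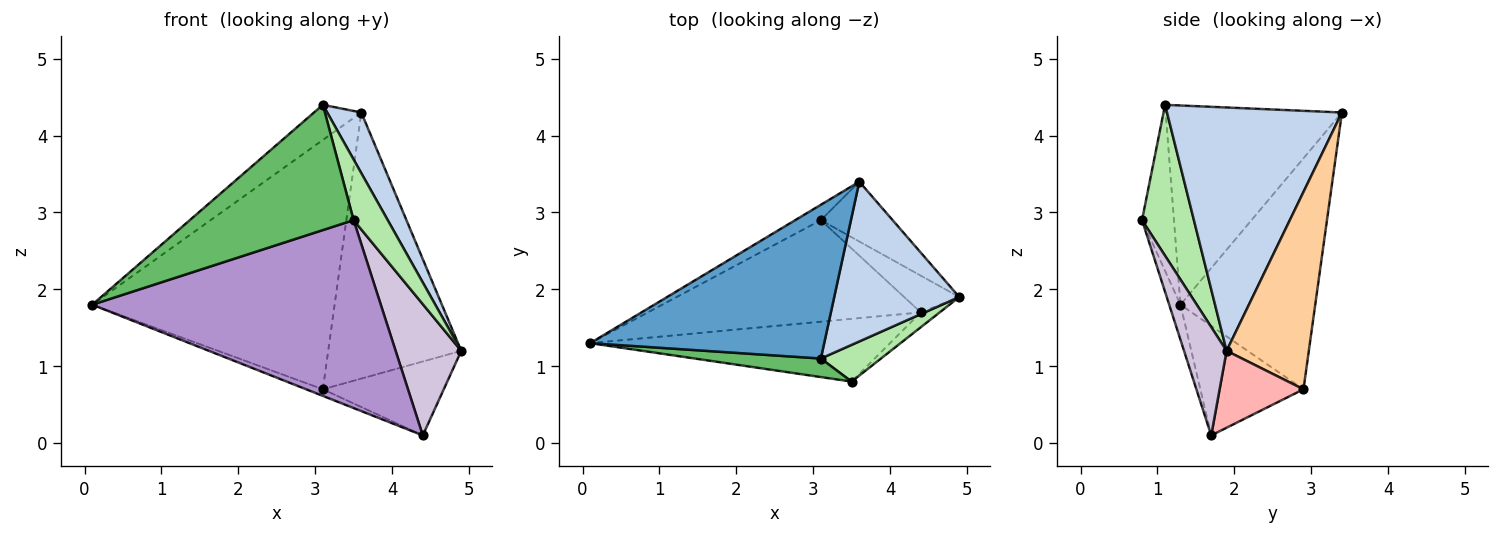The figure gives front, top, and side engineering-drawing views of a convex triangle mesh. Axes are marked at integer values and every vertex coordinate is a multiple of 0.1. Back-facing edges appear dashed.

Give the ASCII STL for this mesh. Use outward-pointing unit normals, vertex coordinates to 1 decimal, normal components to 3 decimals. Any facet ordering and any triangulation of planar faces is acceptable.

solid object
 facet normal -0.639 0.171 0.750
  outer loop
   vertex 3.1 1.1 4.4
   vertex 3.6 3.4 4.3
   vertex 0.1 1.3 1.8
  endloop
 endfacet
 facet normal 0.876 -0.171 0.450
  outer loop
   vertex 3.1 1.1 4.4
   vertex 4.9 1.9 1.2
   vertex 3.6 3.4 4.3
  endloop
 endfacet
 facet normal -0.485 0.873 -0.054
  outer loop
   vertex 3.1 2.9 0.7
   vertex 0.1 1.3 1.8
   vertex 3.6 3.4 4.3
  endloop
 endfacet
 facet normal 0.516 0.836 -0.188
  outer loop
   vertex 3.1 2.9 0.7
   vertex 3.6 3.4 4.3
   vertex 4.9 1.9 1.2
  endloop
 endfacet
 facet normal -0.189 -0.971 0.144
  outer loop
   vertex 3.5 0.8 2.9
   vertex 3.1 1.1 4.4
   vertex 0.1 1.3 1.8
  endloop
 endfacet
 facet normal 0.793 -0.521 0.316
  outer loop
   vertex 3.5 0.8 2.9
   vertex 4.9 1.9 1.2
   vertex 3.1 1.1 4.4
  endloop
 endfacet
 facet normal -0.372 0.060 -0.926
  outer loop
   vertex 4.4 1.7 0.1
   vertex 0.1 1.3 1.8
   vertex 3.1 2.9 0.7
  endloop
 endfacet
 facet normal 0.528 0.761 -0.378
  outer loop
   vertex 4.4 1.7 0.1
   vertex 3.1 2.9 0.7
   vertex 4.9 1.9 1.2
  endloop
 endfacet
 facet normal -0.037 -0.948 -0.317
  outer loop
   vertex 4.4 1.7 0.1
   vertex 3.5 0.8 2.9
   vertex 0.1 1.3 1.8
  endloop
 endfacet
 facet normal 0.542 -0.835 -0.094
  outer loop
   vertex 4.4 1.7 0.1
   vertex 4.9 1.9 1.2
   vertex 3.5 0.8 2.9
  endloop
 endfacet
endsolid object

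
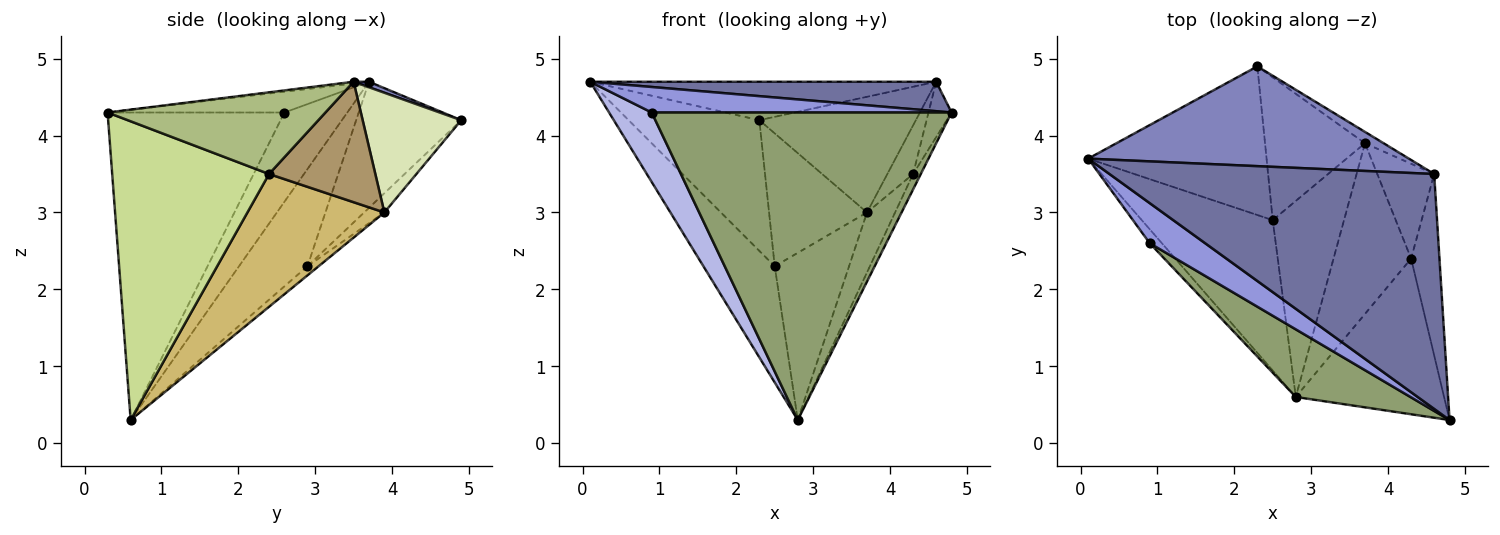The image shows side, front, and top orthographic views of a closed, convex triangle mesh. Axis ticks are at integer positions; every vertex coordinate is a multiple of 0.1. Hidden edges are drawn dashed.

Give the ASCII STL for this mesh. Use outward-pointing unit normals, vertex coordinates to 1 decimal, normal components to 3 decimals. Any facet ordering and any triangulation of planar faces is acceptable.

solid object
 facet normal -0.006 -0.124 0.992
  outer loop
   vertex 4.6 3.5 4.7
   vertex 0.1 3.7 4.7
   vertex 4.8 0.3 4.3
  endloop
 endfacet
 facet normal 0.016 0.359 0.933
  outer loop
   vertex 2.3 4.9 4.2
   vertex 0.1 3.7 4.7
   vertex 4.6 3.5 4.7
  endloop
 endfacet
 facet normal -0.302 -0.512 0.804
  outer loop
   vertex 0.9 2.6 4.3
   vertex 4.8 0.3 4.3
   vertex 0.1 3.7 4.7
  endloop
 endfacet
 facet normal -0.823 -0.558 -0.112
  outer loop
   vertex 0.9 2.6 4.3
   vertex 0.1 3.7 4.7
   vertex 2.8 0.6 0.3
  endloop
 endfacet
 facet normal -0.499 -0.846 0.186
  outer loop
   vertex 0.9 2.6 4.3
   vertex 2.8 0.6 0.3
   vertex 4.8 0.3 4.3
  endloop
 endfacet
 facet normal 0.940 0.100 -0.326
  outer loop
   vertex 4.3 2.4 3.5
   vertex 4.6 3.5 4.7
   vertex 4.8 0.3 4.3
  endloop
 endfacet
 facet normal 0.895 0.044 -0.444
  outer loop
   vertex 4.3 2.4 3.5
   vertex 4.8 0.3 4.3
   vertex 2.8 0.6 0.3
  endloop
 endfacet
 facet normal 0.531 0.843 -0.083
  outer loop
   vertex 3.7 3.9 3.0
   vertex 2.3 4.9 4.2
   vertex 4.6 3.5 4.7
  endloop
 endfacet
 facet normal 0.883 0.214 -0.417
  outer loop
   vertex 3.7 3.9 3.0
   vertex 4.6 3.5 4.7
   vertex 4.3 2.4 3.5
  endloop
 endfacet
 facet normal 0.850 0.175 -0.497
  outer loop
   vertex 3.7 3.9 3.0
   vertex 4.3 2.4 3.5
   vertex 2.8 0.6 0.3
  endloop
 endfacet
 facet normal -0.097 0.646 -0.757
  outer loop
   vertex 2.5 2.9 2.3
   vertex 3.7 3.9 3.0
   vertex 2.8 0.6 0.3
  endloop
 endfacet
 facet normal -0.139 0.675 -0.725
  outer loop
   vertex 2.5 2.9 2.3
   vertex 2.3 4.9 4.2
   vertex 3.7 3.9 3.0
  endloop
 endfacet
 facet normal -0.507 0.527 -0.682
  outer loop
   vertex 2.5 2.9 2.3
   vertex 2.8 0.6 0.3
   vertex 0.1 3.7 4.7
  endloop
 endfacet
 facet normal -0.469 0.583 -0.663
  outer loop
   vertex 2.5 2.9 2.3
   vertex 0.1 3.7 4.7
   vertex 2.3 4.9 4.2
  endloop
 endfacet
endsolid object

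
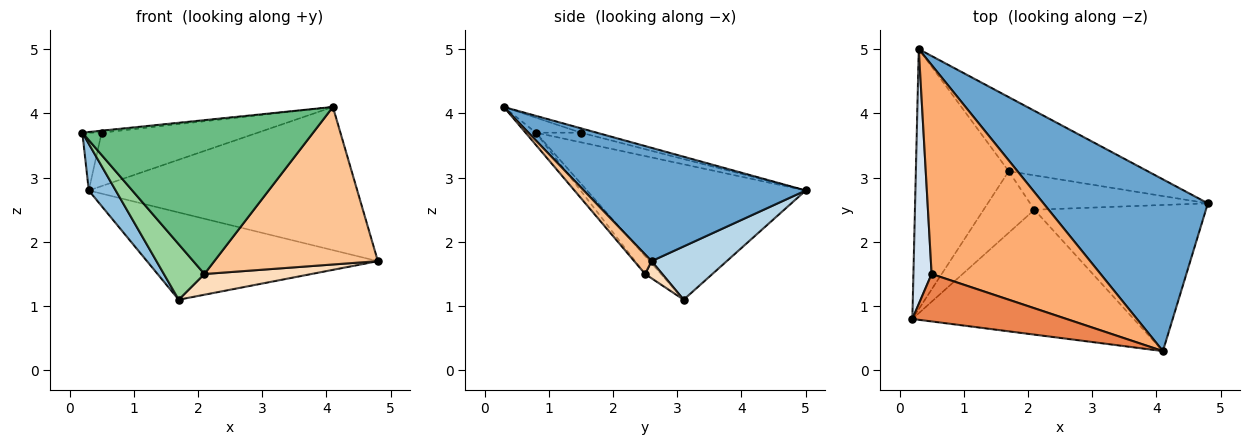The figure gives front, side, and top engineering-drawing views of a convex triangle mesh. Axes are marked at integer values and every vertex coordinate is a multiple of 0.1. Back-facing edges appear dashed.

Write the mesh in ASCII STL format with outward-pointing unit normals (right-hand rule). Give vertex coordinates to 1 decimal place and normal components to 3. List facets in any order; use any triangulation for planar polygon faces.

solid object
 facet normal 0.468 0.566 0.679
  outer loop
   vertex 4.1 0.3 4.1
   vertex 4.8 2.6 1.7
   vertex 0.3 5.0 2.8
  endloop
 endfacet
 facet normal -0.820 -0.101 -0.563
  outer loop
   vertex 1.7 3.1 1.1
   vertex 0.2 0.8 3.7
   vertex 0.3 5.0 2.8
  endloop
 endfacet
 facet normal 0.241 0.740 -0.628
  outer loop
   vertex 1.7 3.1 1.1
   vertex 0.3 5.0 2.8
   vertex 4.8 2.6 1.7
  endloop
 endfacet
 facet normal -0.459 0.197 0.867
  outer loop
   vertex 0.5 1.5 3.7
   vertex 0.3 5.0 2.8
   vertex 0.2 0.8 3.7
  endloop
 endfacet
 facet normal -0.097 0.041 0.994
  outer loop
   vertex 0.5 1.5 3.7
   vertex 0.2 0.8 3.7
   vertex 4.1 0.3 4.1
  endloop
 endfacet
 facet normal -0.025 0.248 0.969
  outer loop
   vertex 0.5 1.5 3.7
   vertex 4.1 0.3 4.1
   vertex 0.3 5.0 2.8
  endloop
 endfacet
 facet normal 0.077 -0.731 -0.678
  outer loop
   vertex 2.1 2.5 1.5
   vertex 4.8 2.6 1.7
   vertex 4.1 0.3 4.1
  endloop
 endfacet
 facet normal 0.082 -0.514 -0.854
  outer loop
   vertex 2.1 2.5 1.5
   vertex 1.7 3.1 1.1
   vertex 4.8 2.6 1.7
  endloop
 endfacet
 facet normal -0.035 -0.776 -0.630
  outer loop
   vertex 2.1 2.5 1.5
   vertex 4.1 0.3 4.1
   vertex 0.2 0.8 3.7
  endloop
 endfacet
 facet normal -0.253 -0.648 -0.719
  outer loop
   vertex 2.1 2.5 1.5
   vertex 0.2 0.8 3.7
   vertex 1.7 3.1 1.1
  endloop
 endfacet
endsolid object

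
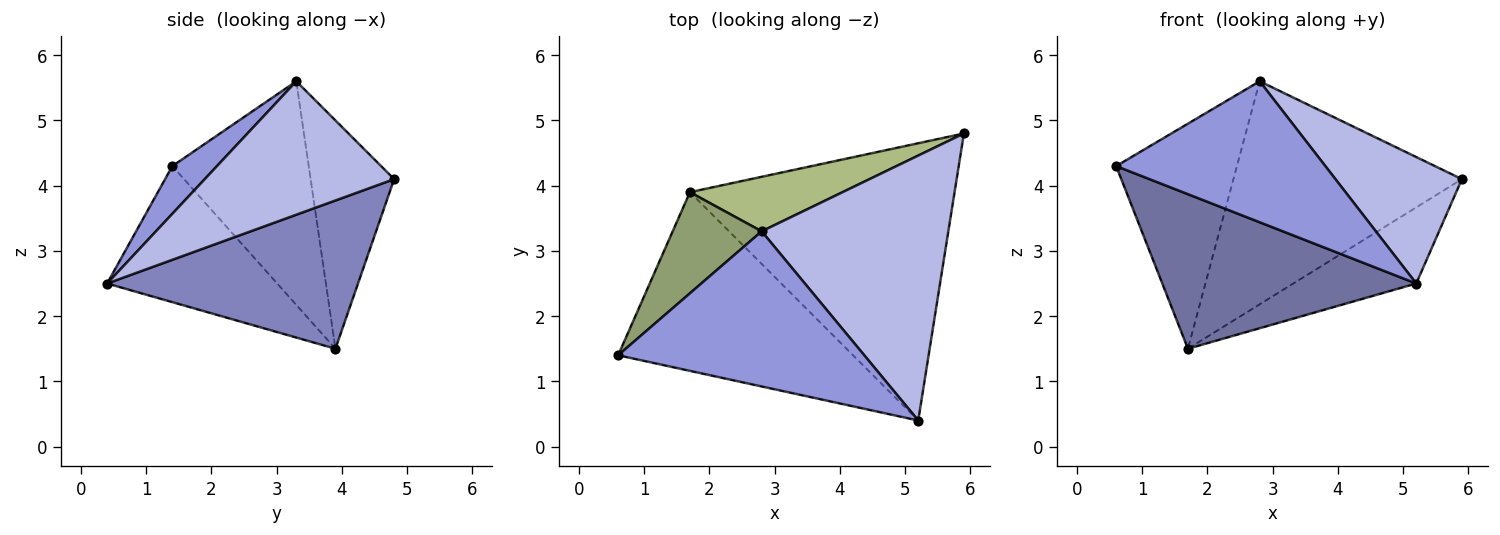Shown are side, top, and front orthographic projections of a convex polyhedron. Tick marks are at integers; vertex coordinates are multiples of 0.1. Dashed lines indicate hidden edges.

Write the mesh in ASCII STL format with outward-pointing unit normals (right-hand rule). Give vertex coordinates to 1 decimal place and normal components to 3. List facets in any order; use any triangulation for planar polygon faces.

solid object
 facet normal -0.401 -0.599 -0.693
  outer loop
   vertex 1.7 3.9 1.5
   vertex 5.2 0.4 2.5
   vertex 0.6 1.4 4.3
  endloop
 endfacet
 facet normal 0.475 0.233 -0.848
  outer loop
   vertex 1.7 3.9 1.5
   vertex 5.9 4.8 4.1
   vertex 5.2 0.4 2.5
  endloop
 endfacet
 facet normal 0.142 -0.666 0.733
  outer loop
   vertex 2.8 3.3 5.6
   vertex 0.6 1.4 4.3
   vertex 5.2 0.4 2.5
  endloop
 endfacet
 facet normal 0.542 -0.362 0.758
  outer loop
   vertex 2.8 3.3 5.6
   vertex 5.2 0.4 2.5
   vertex 5.9 4.8 4.1
  endloop
 endfacet
 facet normal -0.717 0.635 0.285
  outer loop
   vertex 2.8 3.3 5.6
   vertex 1.7 3.9 1.5
   vertex 0.6 1.4 4.3
  endloop
 endfacet
 facet normal -0.335 0.915 0.224
  outer loop
   vertex 2.8 3.3 5.6
   vertex 5.9 4.8 4.1
   vertex 1.7 3.9 1.5
  endloop
 endfacet
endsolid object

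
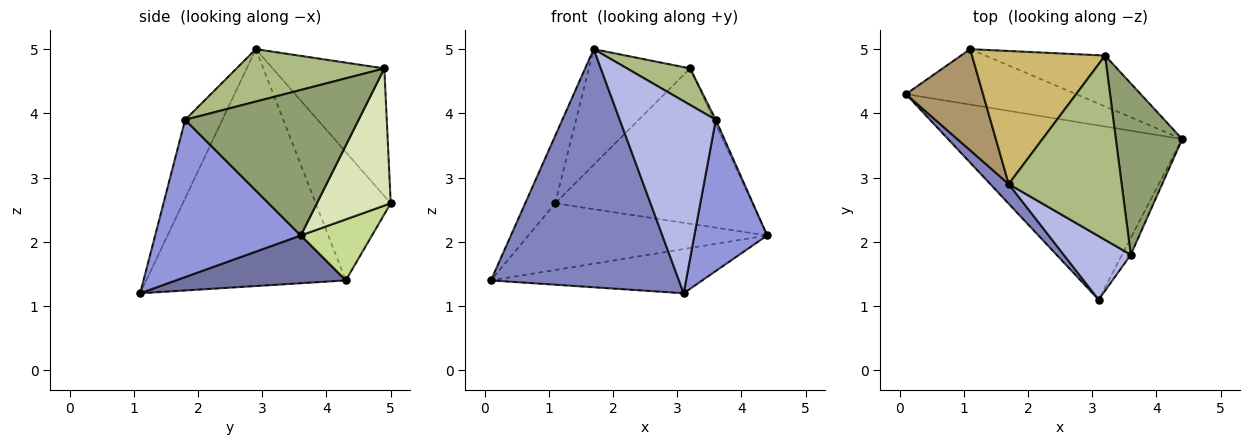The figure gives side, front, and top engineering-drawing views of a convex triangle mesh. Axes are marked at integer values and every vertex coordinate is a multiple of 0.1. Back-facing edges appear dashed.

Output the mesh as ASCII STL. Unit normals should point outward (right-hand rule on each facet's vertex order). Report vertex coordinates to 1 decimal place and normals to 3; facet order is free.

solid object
 facet normal 0.194 0.241 -0.951
  outer loop
   vertex 3.1 1.1 1.2
   vertex 0.1 4.3 1.4
   vertex 4.4 3.6 2.1
  endloop
 endfacet
 facet normal -0.727 -0.685 0.057
  outer loop
   vertex 1.7 2.9 5.0
   vertex 0.1 4.3 1.4
   vertex 3.1 1.1 1.2
  endloop
 endfacet
 facet normal 0.893 -0.447 -0.050
  outer loop
   vertex 3.6 1.8 3.9
   vertex 3.1 1.1 1.2
   vertex 4.4 3.6 2.1
  endloop
 endfacet
 facet normal -0.345 -0.891 0.295
  outer loop
   vertex 3.6 1.8 3.9
   vertex 1.7 2.9 5.0
   vertex 3.1 1.1 1.2
  endloop
 endfacet
 facet normal 0.910 0.010 0.415
  outer loop
   vertex 3.6 1.8 3.9
   vertex 4.4 3.6 2.1
   vertex 3.2 4.9 4.7
  endloop
 endfacet
 facet normal 0.414 -0.177 0.893
  outer loop
   vertex 3.6 1.8 3.9
   vertex 3.2 4.9 4.7
   vertex 1.7 2.9 5.0
  endloop
 endfacet
 facet normal 0.223 0.749 -0.623
  outer loop
   vertex 1.1 5.0 2.6
   vertex 4.4 3.6 2.1
   vertex 0.1 4.3 1.4
  endloop
 endfacet
 facet normal 0.335 0.895 -0.293
  outer loop
   vertex 1.1 5.0 2.6
   vertex 3.2 4.9 4.7
   vertex 4.4 3.6 2.1
  endloop
 endfacet
 facet normal -0.811 0.324 0.487
  outer loop
   vertex 1.1 5.0 2.6
   vertex 0.1 4.3 1.4
   vertex 1.7 2.9 5.0
  endloop
 endfacet
 facet normal -0.586 0.531 0.612
  outer loop
   vertex 1.1 5.0 2.6
   vertex 1.7 2.9 5.0
   vertex 3.2 4.9 4.7
  endloop
 endfacet
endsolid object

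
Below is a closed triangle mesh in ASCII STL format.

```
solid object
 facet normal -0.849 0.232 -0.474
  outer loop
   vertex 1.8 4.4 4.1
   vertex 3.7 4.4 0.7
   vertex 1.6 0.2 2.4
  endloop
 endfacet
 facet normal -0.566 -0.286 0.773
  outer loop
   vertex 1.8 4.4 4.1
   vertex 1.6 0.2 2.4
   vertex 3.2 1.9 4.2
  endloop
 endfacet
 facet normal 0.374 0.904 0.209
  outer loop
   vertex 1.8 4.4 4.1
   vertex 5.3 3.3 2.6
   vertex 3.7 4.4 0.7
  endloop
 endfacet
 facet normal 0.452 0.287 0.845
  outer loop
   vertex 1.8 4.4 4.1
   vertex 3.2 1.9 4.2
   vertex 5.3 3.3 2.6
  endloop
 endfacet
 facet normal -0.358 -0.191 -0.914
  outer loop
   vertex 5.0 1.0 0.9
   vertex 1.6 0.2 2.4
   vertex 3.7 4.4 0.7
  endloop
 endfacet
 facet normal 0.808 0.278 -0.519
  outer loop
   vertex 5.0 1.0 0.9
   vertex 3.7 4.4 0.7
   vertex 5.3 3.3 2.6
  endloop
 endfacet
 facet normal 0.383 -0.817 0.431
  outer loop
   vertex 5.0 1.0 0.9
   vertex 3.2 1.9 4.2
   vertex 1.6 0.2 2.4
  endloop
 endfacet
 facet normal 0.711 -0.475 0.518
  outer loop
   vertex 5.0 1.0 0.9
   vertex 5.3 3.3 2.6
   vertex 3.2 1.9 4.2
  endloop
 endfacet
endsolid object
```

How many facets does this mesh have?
8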